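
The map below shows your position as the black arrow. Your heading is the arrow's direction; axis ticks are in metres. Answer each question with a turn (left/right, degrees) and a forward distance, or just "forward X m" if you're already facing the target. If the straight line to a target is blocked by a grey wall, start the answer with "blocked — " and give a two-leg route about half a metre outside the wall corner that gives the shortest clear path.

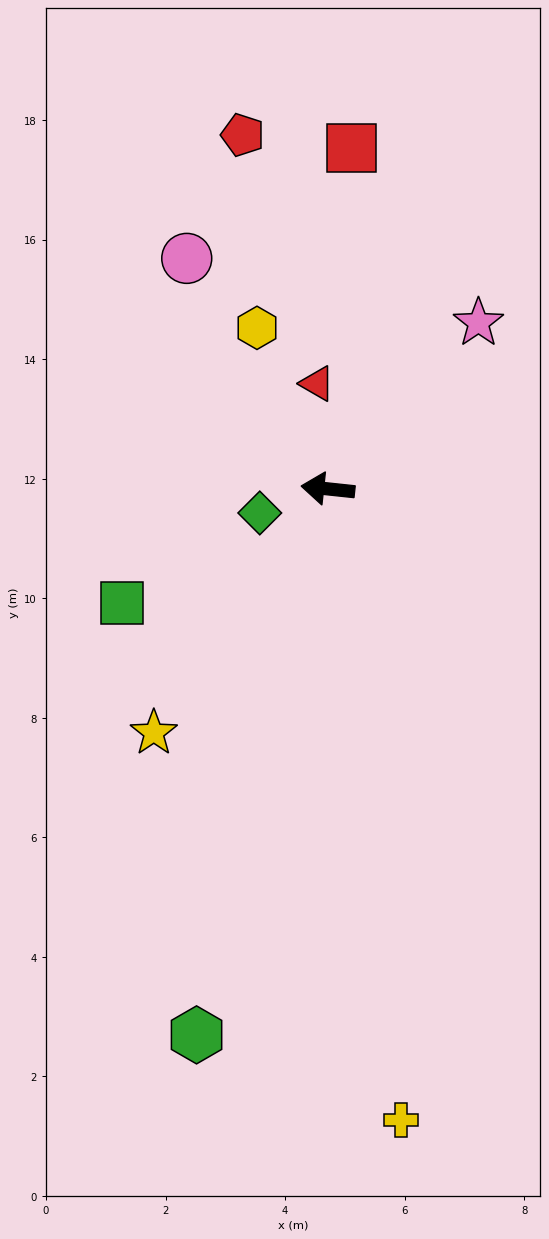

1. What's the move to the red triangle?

turn right 78°, forward 1.8 m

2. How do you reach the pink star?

turn right 126°, forward 3.8 m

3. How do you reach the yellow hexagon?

turn right 60°, forward 2.9 m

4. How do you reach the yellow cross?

turn left 103°, forward 10.6 m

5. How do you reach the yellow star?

turn left 61°, forward 5.0 m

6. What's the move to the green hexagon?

turn left 83°, forward 9.4 m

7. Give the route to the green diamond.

turn left 26°, forward 1.2 m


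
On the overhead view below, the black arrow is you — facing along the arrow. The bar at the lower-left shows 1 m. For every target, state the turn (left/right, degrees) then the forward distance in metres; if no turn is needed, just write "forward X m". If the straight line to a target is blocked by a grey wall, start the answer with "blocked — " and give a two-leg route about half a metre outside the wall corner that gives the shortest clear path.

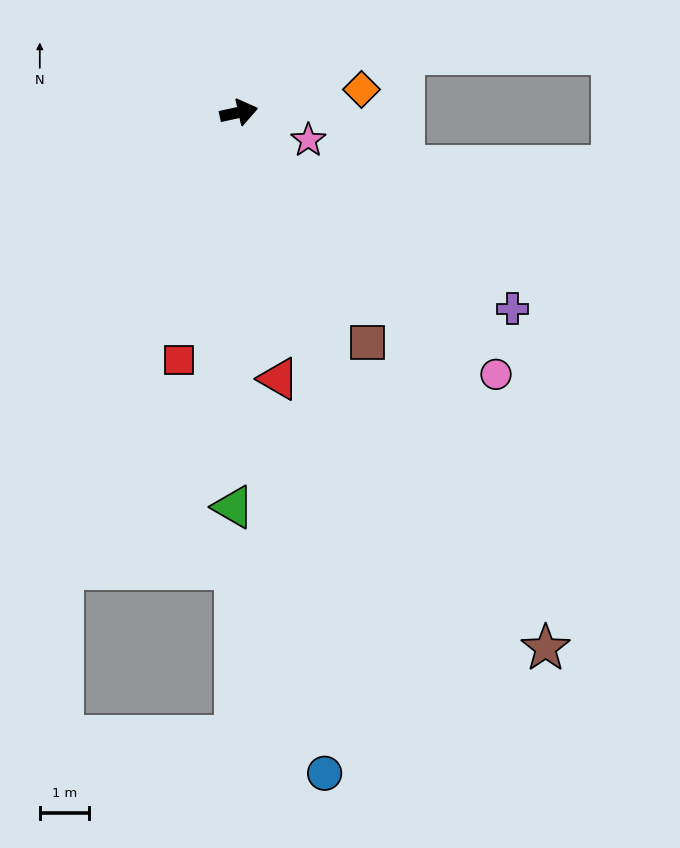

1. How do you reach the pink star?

turn right 34°, forward 1.5 m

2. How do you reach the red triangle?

turn right 94°, forward 5.5 m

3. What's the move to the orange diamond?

forward 2.5 m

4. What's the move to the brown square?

turn right 73°, forward 5.4 m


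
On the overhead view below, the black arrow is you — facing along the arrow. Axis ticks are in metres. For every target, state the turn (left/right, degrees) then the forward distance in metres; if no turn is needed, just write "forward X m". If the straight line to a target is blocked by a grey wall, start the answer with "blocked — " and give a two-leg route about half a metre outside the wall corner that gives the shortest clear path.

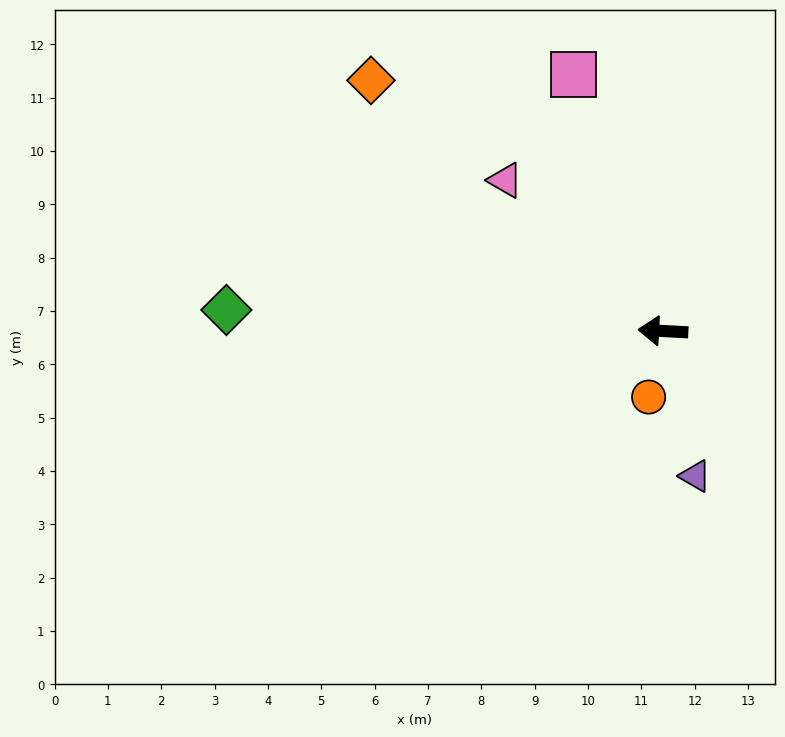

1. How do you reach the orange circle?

turn left 81°, forward 1.3 m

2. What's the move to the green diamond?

forward 8.2 m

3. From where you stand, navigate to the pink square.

turn right 68°, forward 5.1 m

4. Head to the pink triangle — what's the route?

turn right 41°, forward 4.1 m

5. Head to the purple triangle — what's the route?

turn left 106°, forward 2.8 m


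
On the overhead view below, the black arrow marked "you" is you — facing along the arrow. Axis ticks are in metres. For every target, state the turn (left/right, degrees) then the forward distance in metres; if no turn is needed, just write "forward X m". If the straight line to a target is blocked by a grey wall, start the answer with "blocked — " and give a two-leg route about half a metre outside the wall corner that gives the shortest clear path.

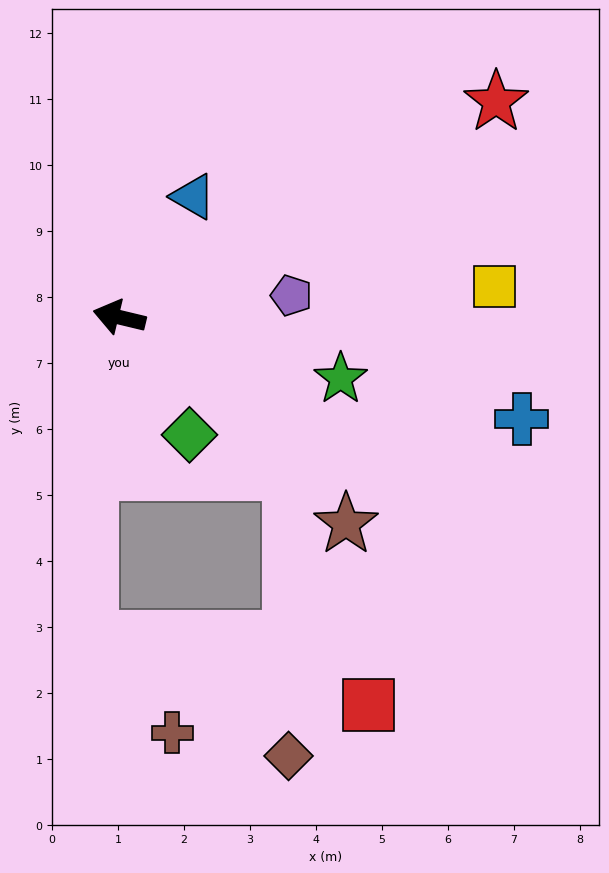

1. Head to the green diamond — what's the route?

turn left 134°, forward 2.1 m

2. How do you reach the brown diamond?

blocked — turn left 151°, forward 3.5 m, then turn right 48°, forward 4.3 m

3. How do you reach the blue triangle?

turn right 108°, forward 2.1 m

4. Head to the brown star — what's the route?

turn left 151°, forward 4.7 m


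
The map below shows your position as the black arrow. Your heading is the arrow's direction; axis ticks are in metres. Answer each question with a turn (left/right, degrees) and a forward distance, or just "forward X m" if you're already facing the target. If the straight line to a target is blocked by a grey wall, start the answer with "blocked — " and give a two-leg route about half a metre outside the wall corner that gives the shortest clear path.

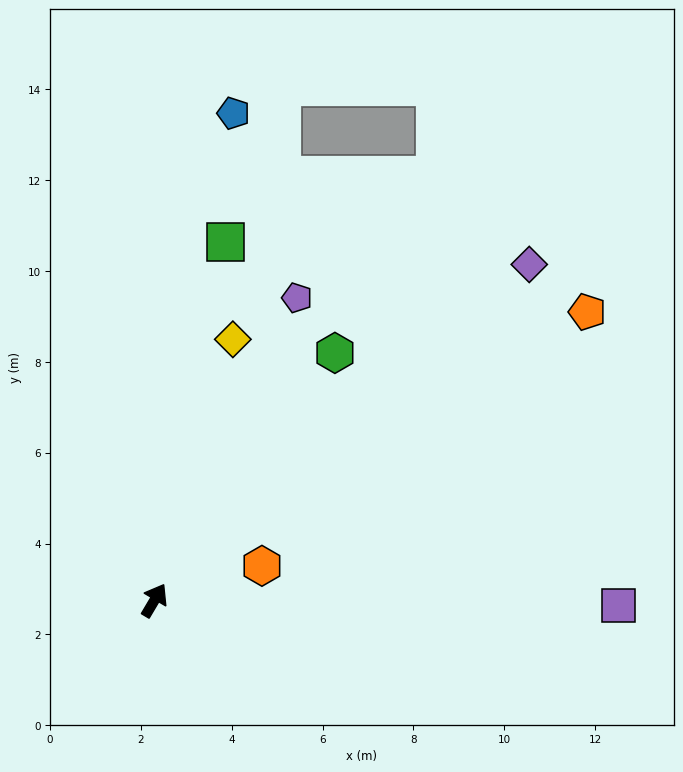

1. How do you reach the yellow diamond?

turn left 14°, forward 6.0 m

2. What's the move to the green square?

turn left 19°, forward 8.0 m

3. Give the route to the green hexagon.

turn right 5°, forward 6.7 m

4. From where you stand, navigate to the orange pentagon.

turn right 26°, forward 11.4 m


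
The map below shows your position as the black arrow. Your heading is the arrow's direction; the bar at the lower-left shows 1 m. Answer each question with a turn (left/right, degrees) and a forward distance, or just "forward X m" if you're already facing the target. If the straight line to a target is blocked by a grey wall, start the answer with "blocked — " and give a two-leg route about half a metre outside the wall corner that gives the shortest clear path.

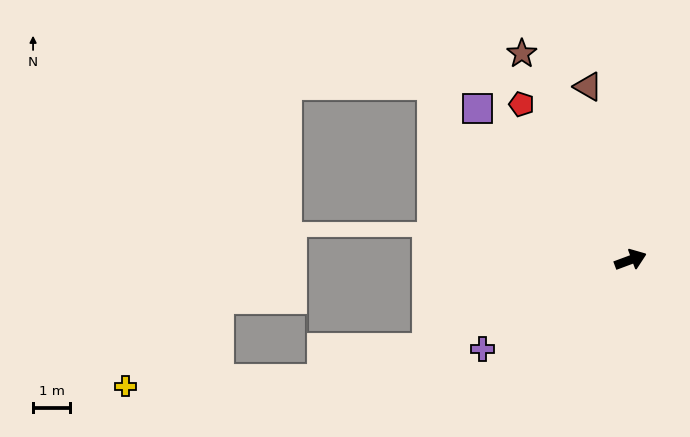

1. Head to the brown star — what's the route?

turn left 97°, forward 6.3 m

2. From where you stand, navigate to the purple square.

turn left 115°, forward 5.8 m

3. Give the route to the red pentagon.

turn left 105°, forward 5.1 m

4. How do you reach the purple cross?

turn right 169°, forward 4.7 m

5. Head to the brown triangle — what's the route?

turn left 83°, forward 4.8 m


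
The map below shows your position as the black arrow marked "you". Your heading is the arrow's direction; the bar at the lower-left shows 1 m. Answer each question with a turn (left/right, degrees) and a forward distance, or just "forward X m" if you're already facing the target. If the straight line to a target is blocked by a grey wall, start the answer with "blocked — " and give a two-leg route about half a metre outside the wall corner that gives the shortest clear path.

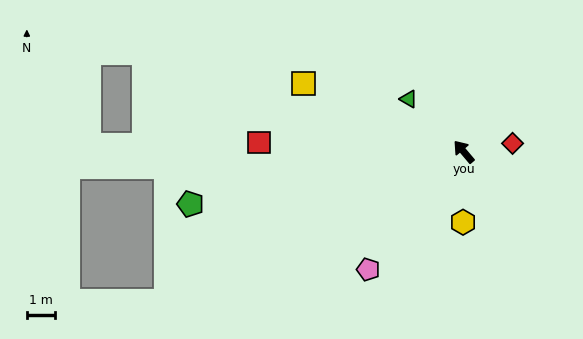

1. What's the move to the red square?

turn left 47°, forward 7.2 m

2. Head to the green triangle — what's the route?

turn left 6°, forward 2.7 m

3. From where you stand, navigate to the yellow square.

turn left 27°, forward 6.2 m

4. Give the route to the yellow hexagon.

turn left 139°, forward 2.5 m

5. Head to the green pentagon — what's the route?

turn left 61°, forward 9.8 m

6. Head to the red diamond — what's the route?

turn right 120°, forward 1.8 m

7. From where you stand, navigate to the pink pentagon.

turn left 101°, forward 5.4 m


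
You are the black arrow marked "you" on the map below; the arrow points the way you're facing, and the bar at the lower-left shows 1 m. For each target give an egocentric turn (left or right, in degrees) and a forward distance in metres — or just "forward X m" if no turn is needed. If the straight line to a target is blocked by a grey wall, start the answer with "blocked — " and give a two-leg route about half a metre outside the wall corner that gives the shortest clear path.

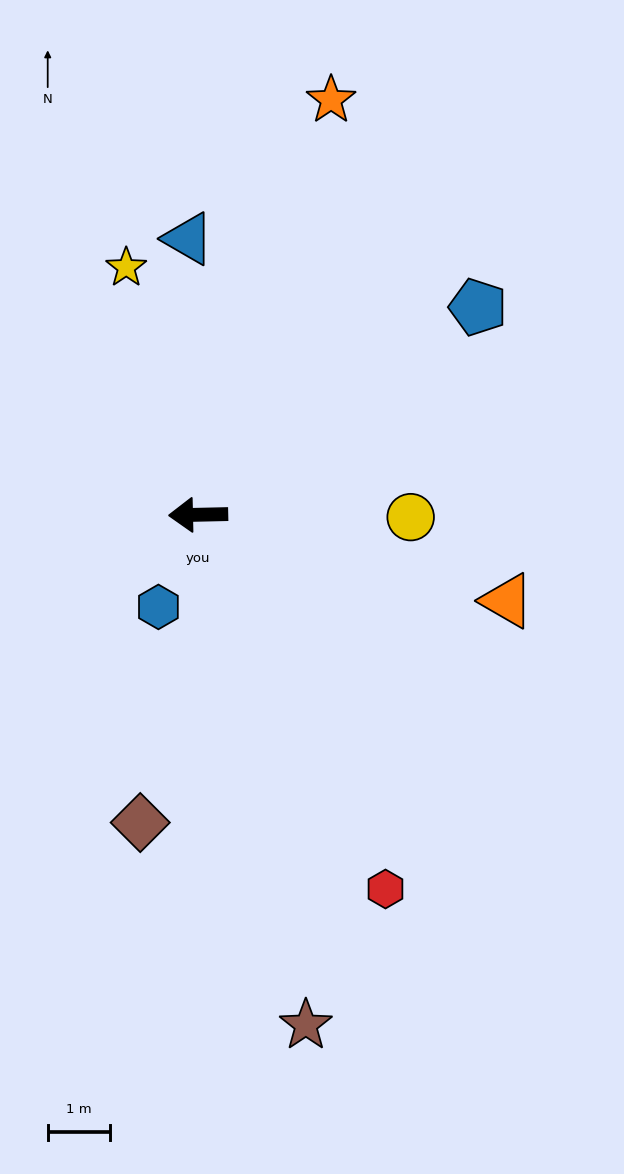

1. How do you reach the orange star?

turn right 109°, forward 7.0 m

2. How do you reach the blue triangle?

turn right 89°, forward 4.5 m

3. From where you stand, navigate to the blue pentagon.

turn right 145°, forward 5.6 m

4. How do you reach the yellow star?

turn right 75°, forward 4.2 m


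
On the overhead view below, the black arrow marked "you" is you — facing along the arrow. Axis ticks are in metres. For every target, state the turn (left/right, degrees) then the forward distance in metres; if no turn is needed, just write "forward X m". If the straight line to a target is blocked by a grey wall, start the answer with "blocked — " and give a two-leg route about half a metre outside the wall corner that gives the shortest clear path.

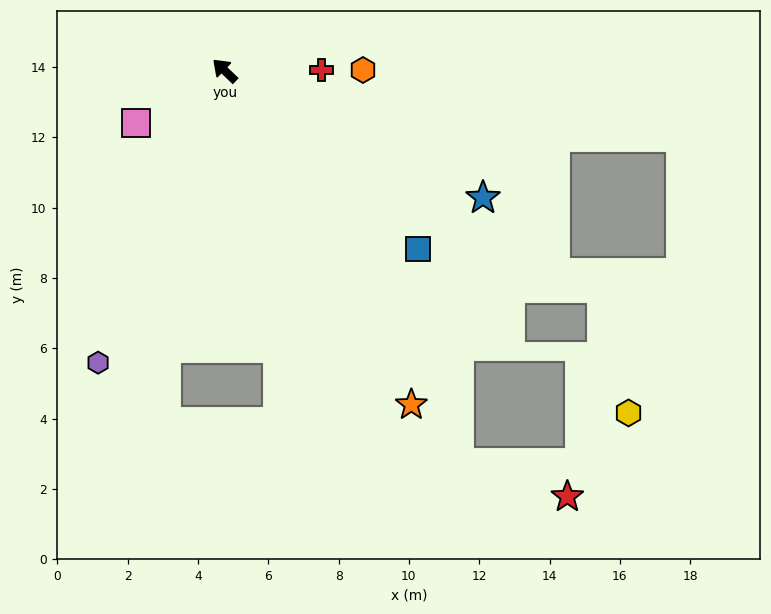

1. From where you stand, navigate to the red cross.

turn right 136°, forward 2.7 m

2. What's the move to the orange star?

turn left 163°, forward 10.9 m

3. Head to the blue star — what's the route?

turn right 162°, forward 8.2 m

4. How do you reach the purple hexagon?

turn left 110°, forward 9.1 m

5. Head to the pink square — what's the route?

turn left 75°, forward 2.9 m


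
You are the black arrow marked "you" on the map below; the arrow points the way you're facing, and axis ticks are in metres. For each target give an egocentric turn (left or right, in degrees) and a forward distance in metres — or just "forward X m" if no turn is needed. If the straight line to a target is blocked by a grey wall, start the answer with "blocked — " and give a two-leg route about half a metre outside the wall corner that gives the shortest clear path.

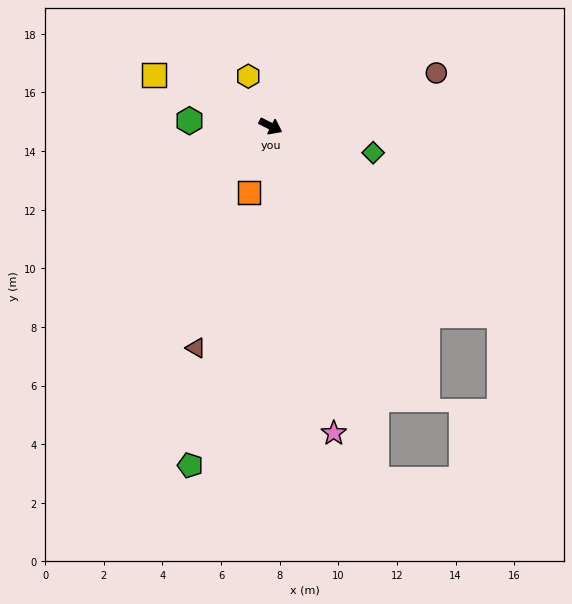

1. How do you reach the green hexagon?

turn right 157°, forward 2.8 m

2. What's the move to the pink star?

turn right 52°, forward 10.7 m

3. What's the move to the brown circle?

turn left 45°, forward 5.9 m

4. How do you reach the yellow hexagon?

turn left 141°, forward 1.9 m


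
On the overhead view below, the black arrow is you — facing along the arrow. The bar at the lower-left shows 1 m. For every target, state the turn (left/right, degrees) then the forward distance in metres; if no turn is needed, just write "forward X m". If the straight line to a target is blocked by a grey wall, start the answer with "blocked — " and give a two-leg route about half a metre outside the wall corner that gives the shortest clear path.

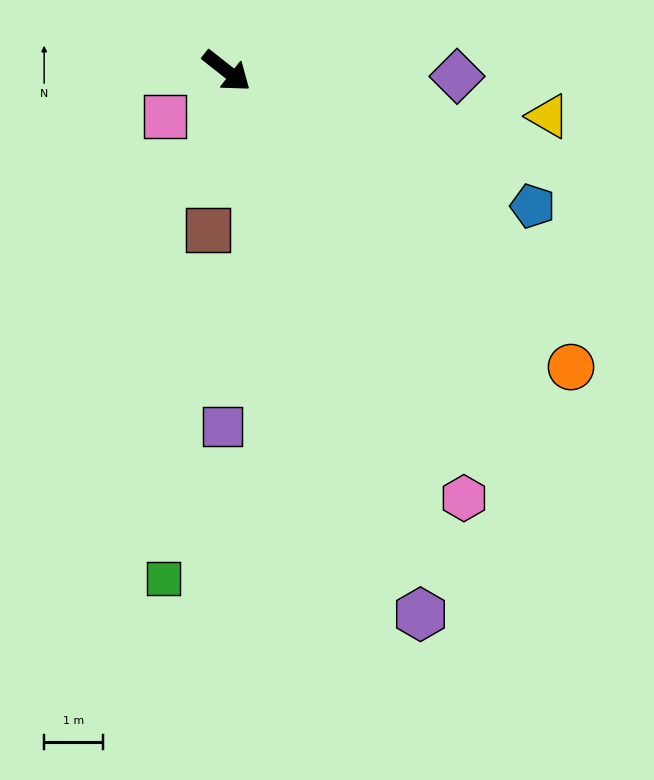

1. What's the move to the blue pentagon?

turn left 14°, forward 5.7 m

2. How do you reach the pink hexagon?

turn right 23°, forward 8.3 m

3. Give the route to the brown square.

turn right 58°, forward 2.7 m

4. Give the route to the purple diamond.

turn left 37°, forward 3.9 m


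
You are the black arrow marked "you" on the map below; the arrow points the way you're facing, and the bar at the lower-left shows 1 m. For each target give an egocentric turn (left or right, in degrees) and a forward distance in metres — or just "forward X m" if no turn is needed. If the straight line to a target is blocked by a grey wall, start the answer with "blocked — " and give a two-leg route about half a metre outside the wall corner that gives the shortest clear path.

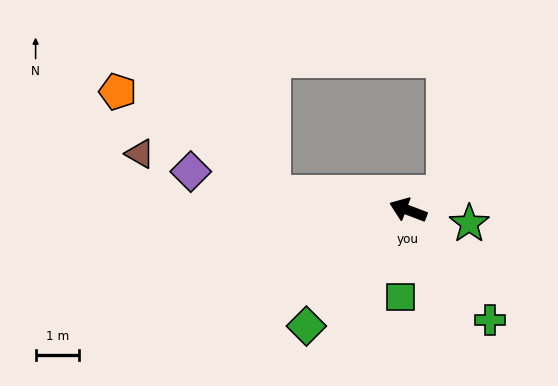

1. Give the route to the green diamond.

turn left 70°, forward 3.6 m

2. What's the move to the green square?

turn left 106°, forward 2.0 m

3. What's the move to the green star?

turn right 171°, forward 1.4 m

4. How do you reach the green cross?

turn left 148°, forward 3.2 m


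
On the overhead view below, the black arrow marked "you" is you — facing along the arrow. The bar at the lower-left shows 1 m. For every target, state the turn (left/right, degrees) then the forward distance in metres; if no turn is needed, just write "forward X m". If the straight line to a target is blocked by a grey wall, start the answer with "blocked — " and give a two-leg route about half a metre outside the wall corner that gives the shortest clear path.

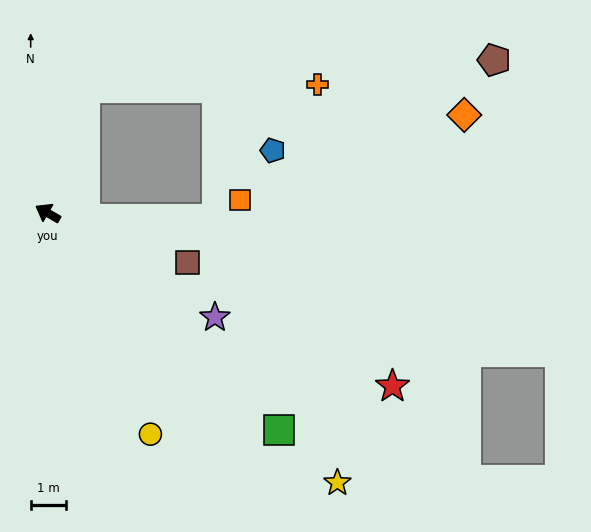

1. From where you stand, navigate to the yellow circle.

turn left 145°, forward 6.9 m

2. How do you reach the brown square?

turn right 169°, forward 4.2 m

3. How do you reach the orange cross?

blocked — turn right 77°, forward 3.7 m, then turn right 72°, forward 6.6 m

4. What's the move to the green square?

turn left 167°, forward 8.9 m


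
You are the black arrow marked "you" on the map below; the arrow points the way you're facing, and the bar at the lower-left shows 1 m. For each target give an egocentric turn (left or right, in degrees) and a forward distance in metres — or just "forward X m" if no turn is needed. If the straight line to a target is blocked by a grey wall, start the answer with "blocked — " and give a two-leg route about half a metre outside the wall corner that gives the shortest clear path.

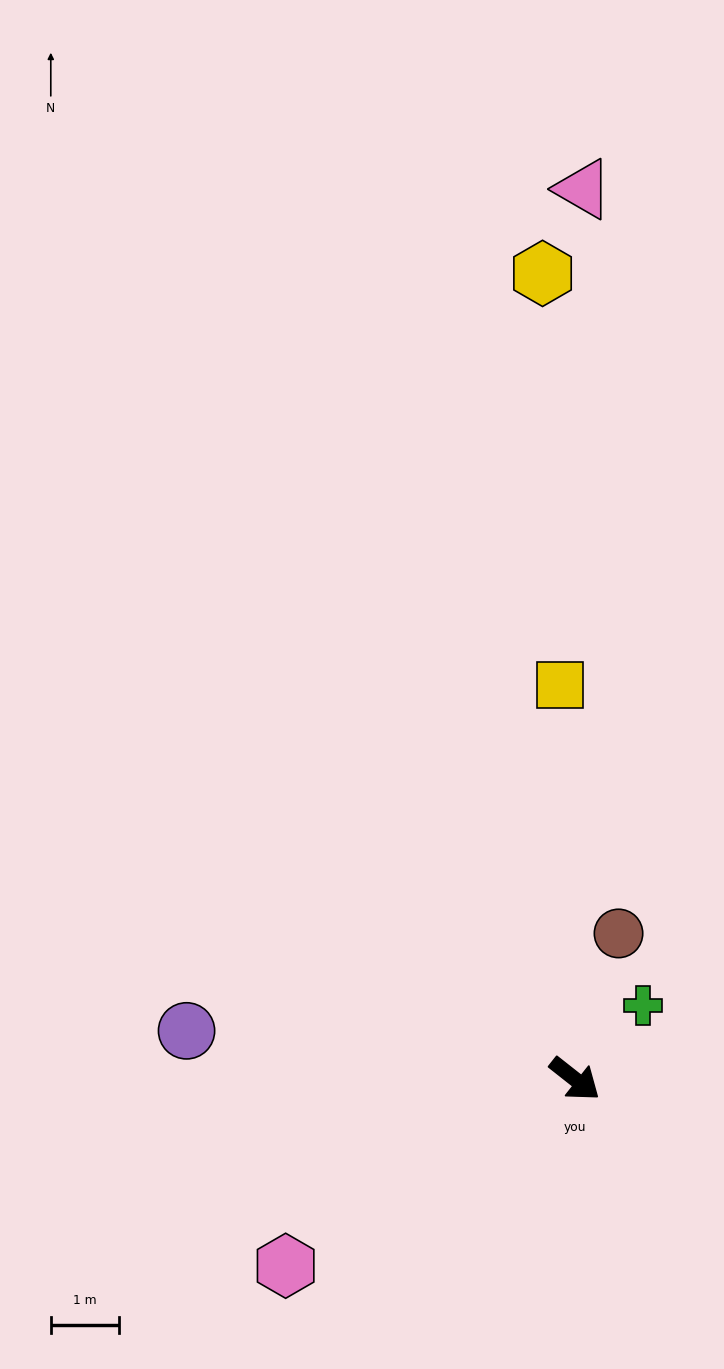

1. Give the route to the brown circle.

turn left 112°, forward 2.2 m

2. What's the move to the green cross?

turn left 86°, forward 1.5 m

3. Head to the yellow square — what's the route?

turn left 130°, forward 5.8 m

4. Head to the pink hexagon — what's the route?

turn right 109°, forward 5.0 m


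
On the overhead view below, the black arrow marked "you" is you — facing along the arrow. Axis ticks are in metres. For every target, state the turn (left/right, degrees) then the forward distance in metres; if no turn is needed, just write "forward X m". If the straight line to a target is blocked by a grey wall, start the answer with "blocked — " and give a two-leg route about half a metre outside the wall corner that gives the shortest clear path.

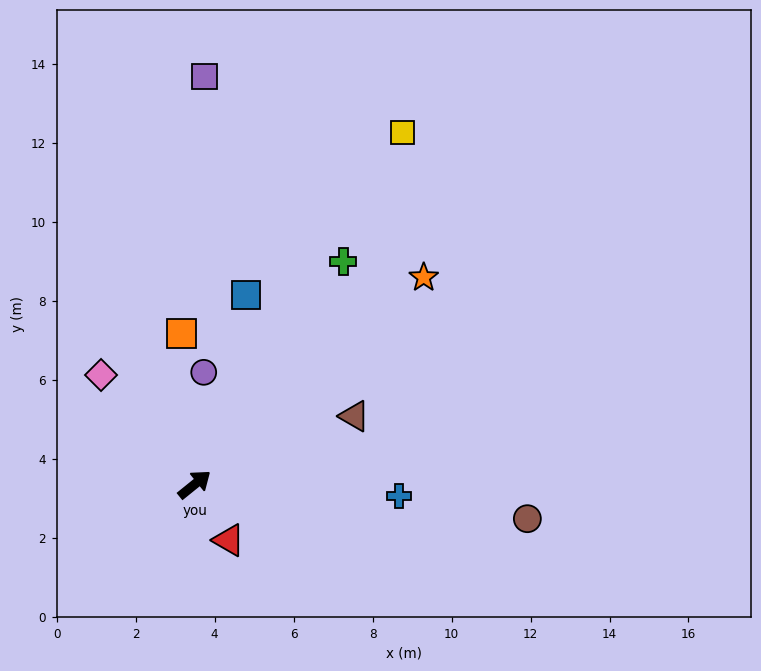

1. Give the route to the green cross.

turn left 17°, forward 6.8 m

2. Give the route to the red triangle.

turn right 97°, forward 1.7 m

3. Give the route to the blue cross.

turn right 42°, forward 5.2 m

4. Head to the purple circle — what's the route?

turn left 46°, forward 2.8 m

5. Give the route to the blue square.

turn left 36°, forward 5.0 m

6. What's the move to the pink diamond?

turn left 92°, forward 3.6 m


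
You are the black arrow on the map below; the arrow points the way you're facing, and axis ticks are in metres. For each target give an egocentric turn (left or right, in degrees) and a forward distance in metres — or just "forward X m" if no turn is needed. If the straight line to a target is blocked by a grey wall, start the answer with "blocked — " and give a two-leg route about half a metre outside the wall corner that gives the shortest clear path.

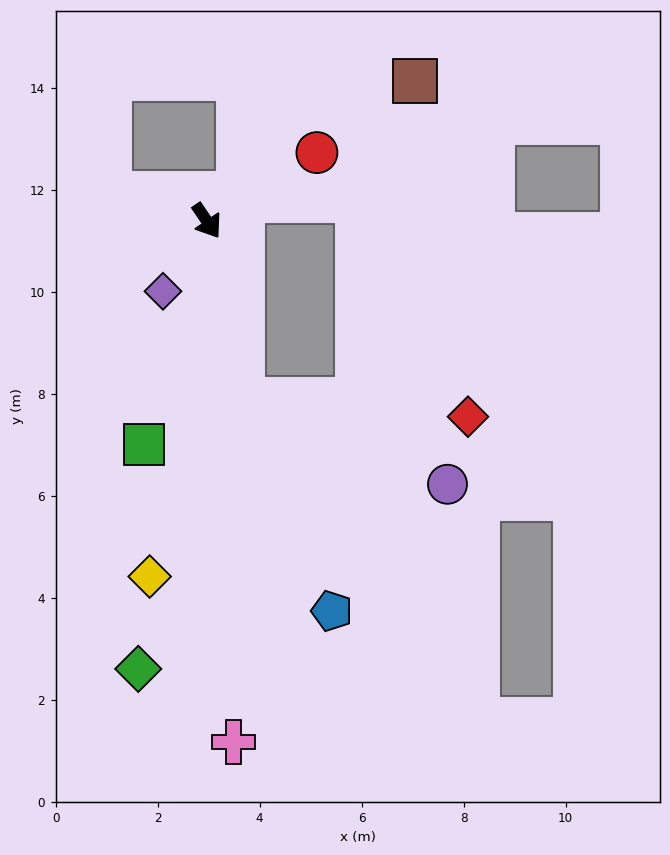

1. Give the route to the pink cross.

turn right 31°, forward 10.2 m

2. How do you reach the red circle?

turn left 88°, forward 2.5 m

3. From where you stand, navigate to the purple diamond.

turn right 66°, forward 1.6 m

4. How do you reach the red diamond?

blocked — turn right 23°, forward 3.6 m, then turn left 74°, forward 4.4 m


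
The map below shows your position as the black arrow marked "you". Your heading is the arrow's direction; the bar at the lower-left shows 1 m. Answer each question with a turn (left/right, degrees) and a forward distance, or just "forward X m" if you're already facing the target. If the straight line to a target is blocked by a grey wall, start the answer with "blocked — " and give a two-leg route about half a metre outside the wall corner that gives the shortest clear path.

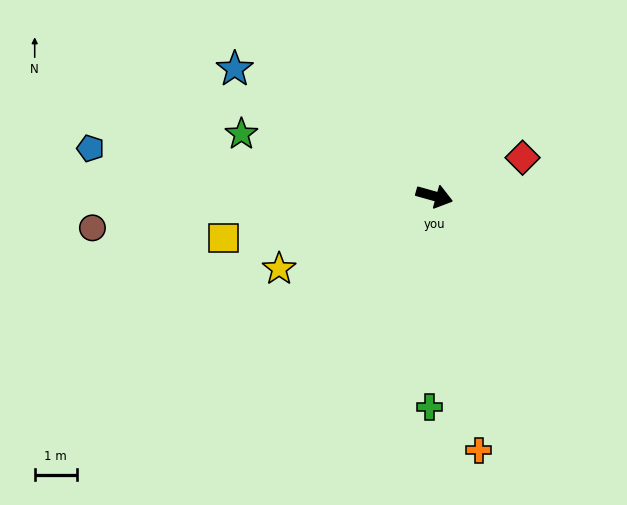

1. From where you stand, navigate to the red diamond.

turn left 39°, forward 2.3 m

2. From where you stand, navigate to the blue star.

turn left 163°, forward 5.6 m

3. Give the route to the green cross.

turn right 76°, forward 5.0 m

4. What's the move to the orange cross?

turn right 64°, forward 6.1 m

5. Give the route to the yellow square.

turn right 153°, forward 5.1 m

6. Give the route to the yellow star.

turn right 139°, forward 4.1 m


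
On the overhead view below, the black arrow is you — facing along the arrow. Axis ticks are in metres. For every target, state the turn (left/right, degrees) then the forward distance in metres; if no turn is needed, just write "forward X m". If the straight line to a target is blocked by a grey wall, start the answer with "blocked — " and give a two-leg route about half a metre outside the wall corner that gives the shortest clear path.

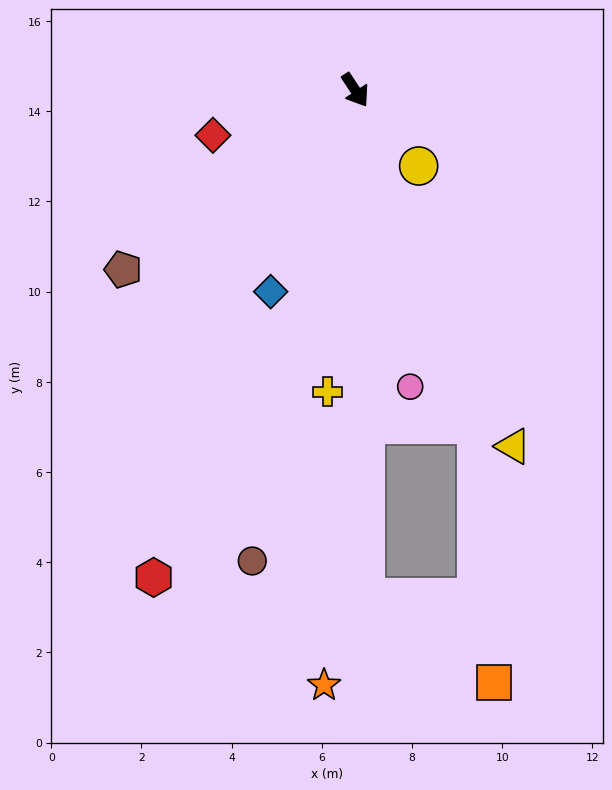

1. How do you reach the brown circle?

turn right 46°, forward 10.7 m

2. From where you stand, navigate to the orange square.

blocked — turn right 14°, forward 7.9 m, then turn right 15°, forward 5.7 m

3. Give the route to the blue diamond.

turn right 56°, forward 4.8 m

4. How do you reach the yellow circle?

turn left 6°, forward 2.2 m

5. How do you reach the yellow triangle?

turn right 9°, forward 8.6 m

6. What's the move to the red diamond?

turn right 106°, forward 3.3 m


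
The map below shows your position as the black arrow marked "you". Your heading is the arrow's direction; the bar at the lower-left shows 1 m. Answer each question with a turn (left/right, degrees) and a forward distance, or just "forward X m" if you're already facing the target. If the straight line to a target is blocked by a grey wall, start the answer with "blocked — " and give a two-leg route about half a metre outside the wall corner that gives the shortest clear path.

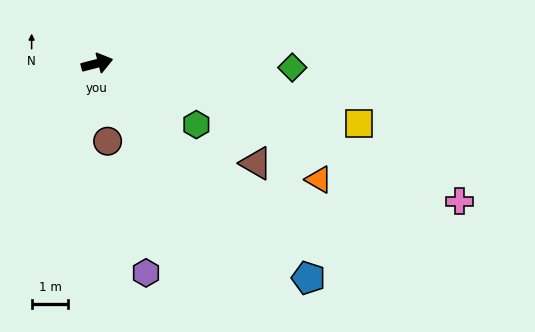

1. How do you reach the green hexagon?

turn right 46°, forward 3.2 m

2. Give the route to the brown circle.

turn right 97°, forward 2.1 m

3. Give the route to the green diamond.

turn right 16°, forward 5.3 m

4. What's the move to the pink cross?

turn right 35°, forward 10.5 m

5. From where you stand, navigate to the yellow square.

turn right 28°, forward 7.3 m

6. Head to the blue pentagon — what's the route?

turn right 60°, forward 8.2 m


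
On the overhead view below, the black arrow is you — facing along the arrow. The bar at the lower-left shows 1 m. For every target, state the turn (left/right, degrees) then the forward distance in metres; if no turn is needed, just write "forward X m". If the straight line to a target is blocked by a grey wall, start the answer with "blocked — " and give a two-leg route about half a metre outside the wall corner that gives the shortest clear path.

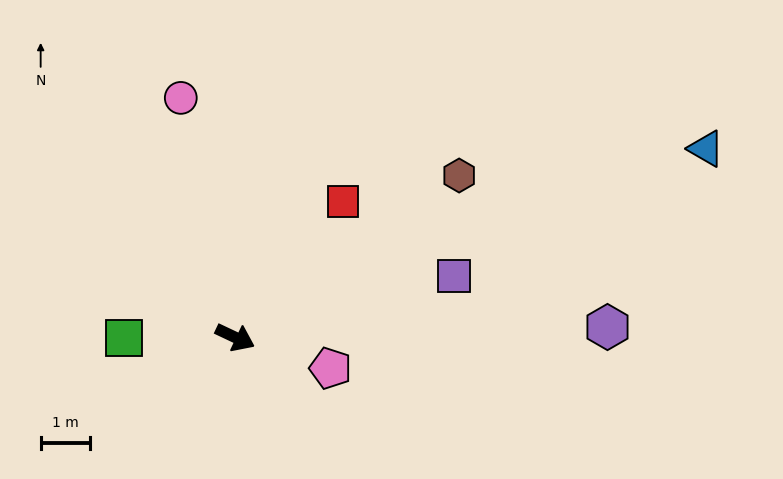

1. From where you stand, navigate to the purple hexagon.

turn left 27°, forward 7.6 m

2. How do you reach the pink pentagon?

turn left 7°, forward 2.0 m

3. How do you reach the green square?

turn right 154°, forward 2.3 m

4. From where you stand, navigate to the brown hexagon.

turn left 61°, forward 5.6 m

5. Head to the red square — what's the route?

turn left 77°, forward 3.5 m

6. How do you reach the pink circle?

turn left 128°, forward 5.0 m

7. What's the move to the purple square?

turn left 41°, forward 4.6 m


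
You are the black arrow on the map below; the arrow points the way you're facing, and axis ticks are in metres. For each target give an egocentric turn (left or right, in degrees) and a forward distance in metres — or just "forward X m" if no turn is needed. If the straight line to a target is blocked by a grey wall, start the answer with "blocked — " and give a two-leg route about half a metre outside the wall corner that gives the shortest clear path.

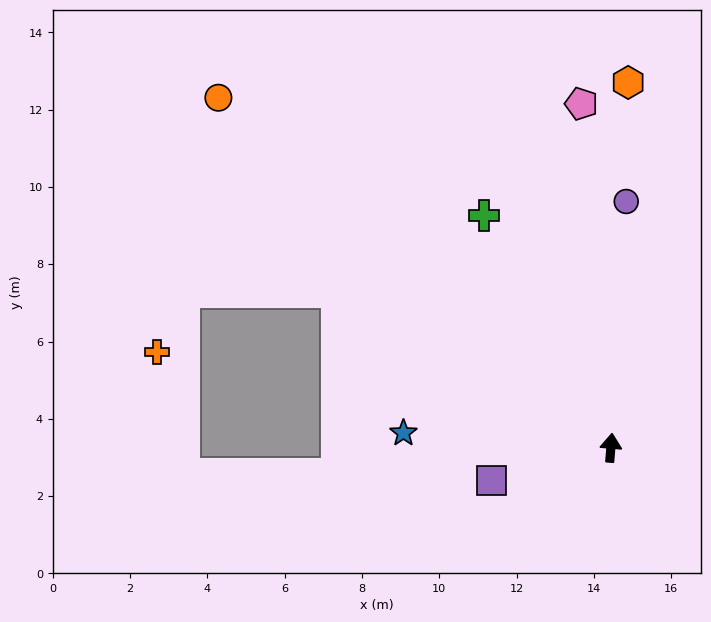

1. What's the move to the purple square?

turn left 110°, forward 3.2 m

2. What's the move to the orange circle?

turn left 53°, forward 13.6 m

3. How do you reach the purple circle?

forward 6.4 m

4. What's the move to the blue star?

turn left 91°, forward 5.4 m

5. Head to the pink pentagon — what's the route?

turn left 10°, forward 8.9 m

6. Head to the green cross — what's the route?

turn left 33°, forward 6.8 m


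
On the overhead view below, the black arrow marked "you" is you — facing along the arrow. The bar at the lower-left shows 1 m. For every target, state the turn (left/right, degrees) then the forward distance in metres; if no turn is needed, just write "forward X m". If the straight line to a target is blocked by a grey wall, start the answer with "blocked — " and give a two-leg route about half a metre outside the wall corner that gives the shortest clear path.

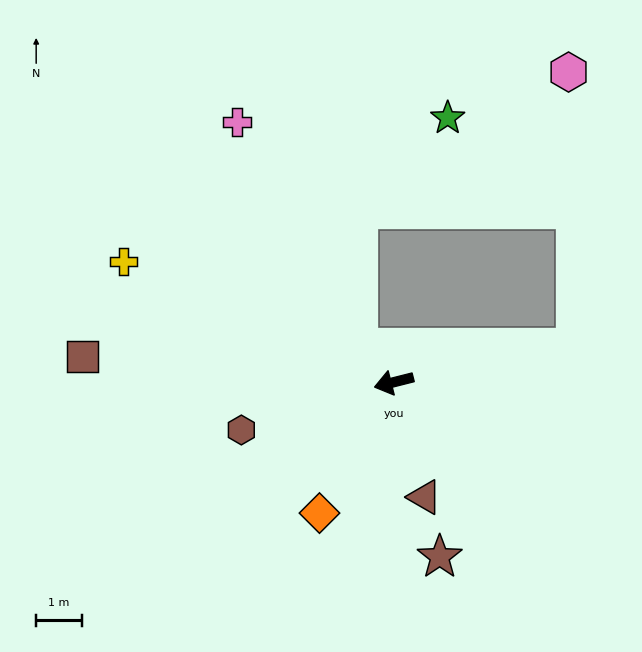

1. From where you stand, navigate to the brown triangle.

turn left 91°, forward 2.6 m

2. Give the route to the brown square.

turn right 19°, forward 6.9 m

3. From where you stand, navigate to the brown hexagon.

turn left 3°, forward 3.5 m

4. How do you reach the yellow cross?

turn right 38°, forward 6.5 m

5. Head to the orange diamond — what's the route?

turn left 46°, forward 3.3 m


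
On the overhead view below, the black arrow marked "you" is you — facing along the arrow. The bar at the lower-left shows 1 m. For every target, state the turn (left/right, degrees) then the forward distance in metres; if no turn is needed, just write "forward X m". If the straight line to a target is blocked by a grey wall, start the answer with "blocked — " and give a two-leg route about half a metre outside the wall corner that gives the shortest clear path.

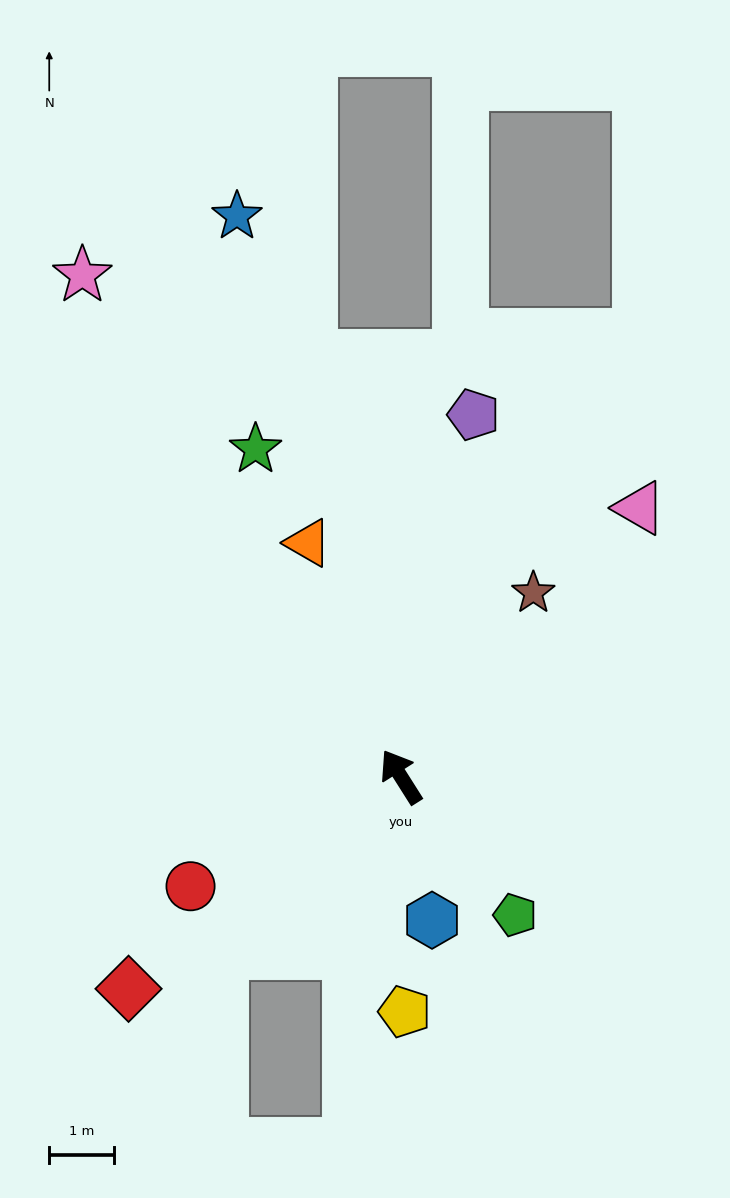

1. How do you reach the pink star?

forward 9.2 m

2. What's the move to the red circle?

turn left 85°, forward 3.7 m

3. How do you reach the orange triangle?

turn right 11°, forward 3.9 m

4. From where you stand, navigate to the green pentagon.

turn right 173°, forward 2.8 m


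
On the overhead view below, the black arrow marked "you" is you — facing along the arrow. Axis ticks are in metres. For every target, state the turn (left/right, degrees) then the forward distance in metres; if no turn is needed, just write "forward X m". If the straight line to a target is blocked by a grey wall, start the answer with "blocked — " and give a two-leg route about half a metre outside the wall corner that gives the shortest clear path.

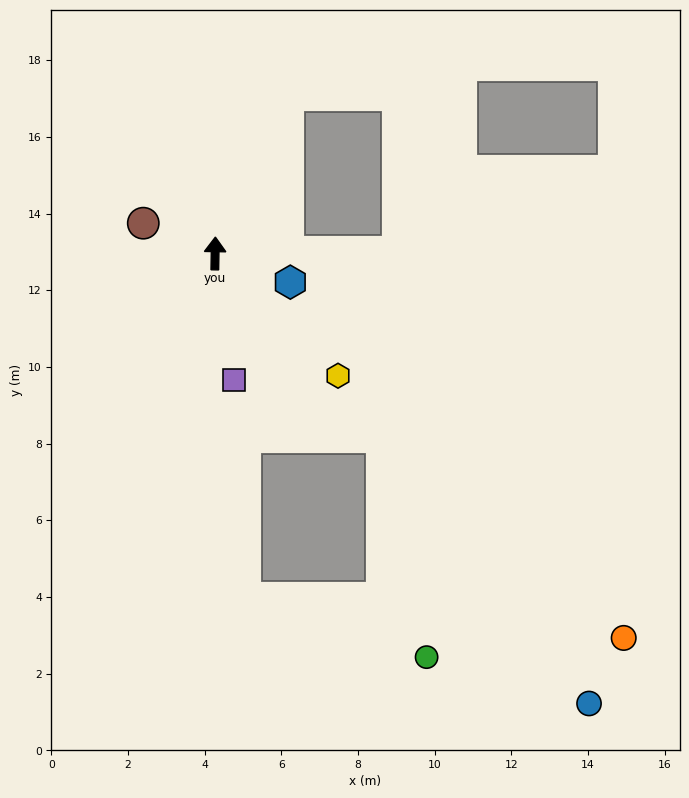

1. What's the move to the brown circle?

turn left 68°, forward 2.0 m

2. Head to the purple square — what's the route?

turn right 171°, forward 3.3 m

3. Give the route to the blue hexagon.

turn right 110°, forward 2.1 m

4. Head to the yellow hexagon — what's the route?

turn right 134°, forward 4.5 m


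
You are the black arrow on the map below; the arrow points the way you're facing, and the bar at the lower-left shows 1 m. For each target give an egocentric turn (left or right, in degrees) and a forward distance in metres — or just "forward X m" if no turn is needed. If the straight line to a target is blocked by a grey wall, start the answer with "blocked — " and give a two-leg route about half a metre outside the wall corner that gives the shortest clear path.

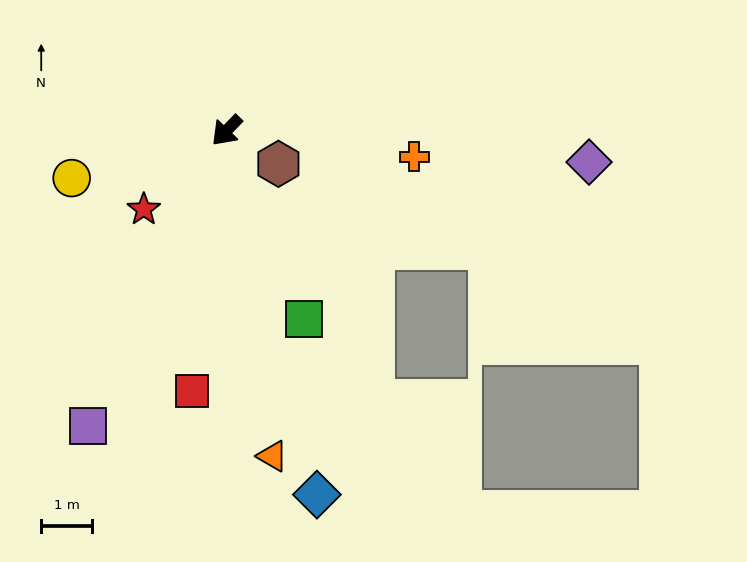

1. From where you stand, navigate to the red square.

turn left 36°, forward 5.2 m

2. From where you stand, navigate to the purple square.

turn left 19°, forward 6.4 m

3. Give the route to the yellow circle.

turn right 29°, forward 3.2 m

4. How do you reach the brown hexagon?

turn left 101°, forward 1.2 m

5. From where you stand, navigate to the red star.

turn right 3°, forward 2.2 m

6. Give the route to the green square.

turn left 66°, forward 4.0 m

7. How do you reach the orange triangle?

turn left 52°, forward 6.5 m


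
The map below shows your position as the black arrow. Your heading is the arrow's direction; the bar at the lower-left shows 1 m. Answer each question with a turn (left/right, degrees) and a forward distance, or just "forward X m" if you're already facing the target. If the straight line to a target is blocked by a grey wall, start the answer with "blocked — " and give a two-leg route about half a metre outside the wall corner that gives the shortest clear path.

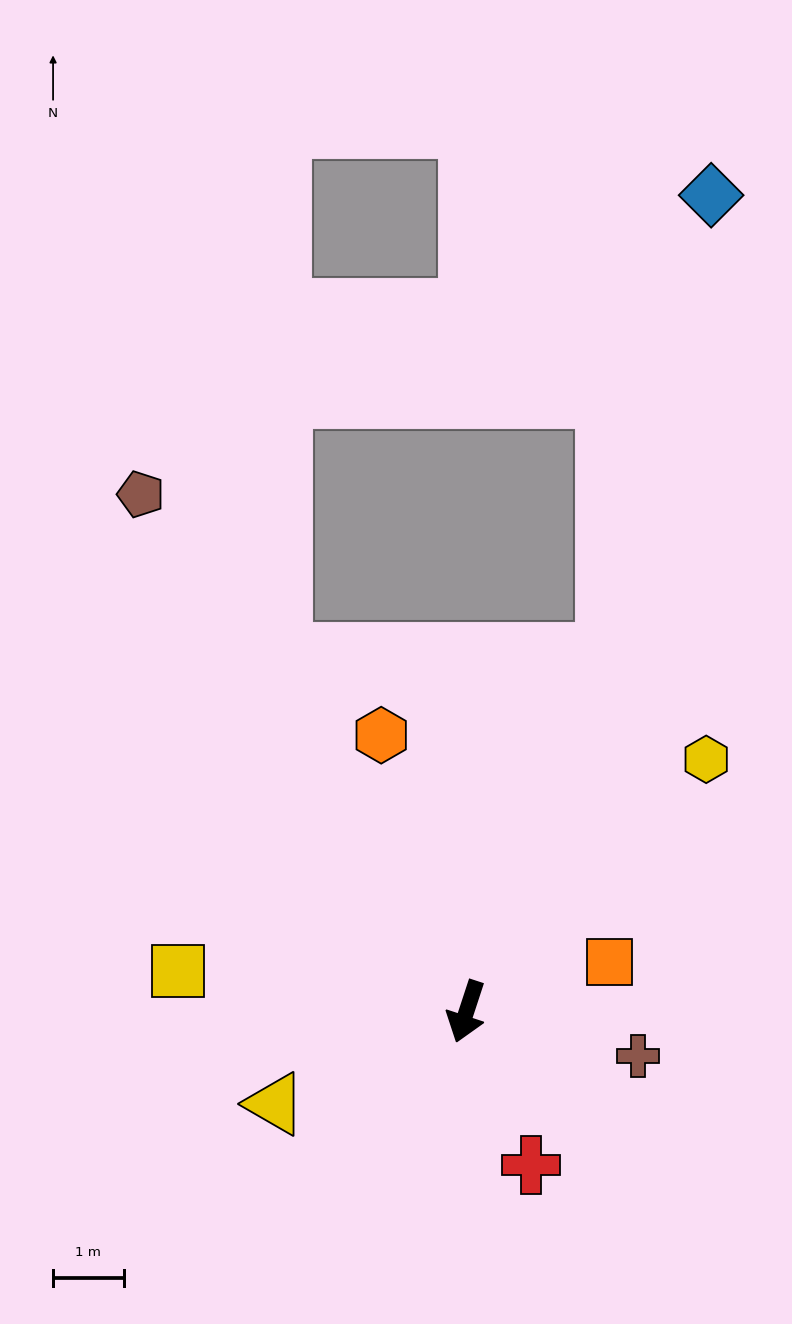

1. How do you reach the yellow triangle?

turn right 46°, forward 3.0 m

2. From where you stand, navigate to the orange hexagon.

turn right 145°, forward 4.1 m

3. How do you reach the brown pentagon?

turn right 130°, forward 8.7 m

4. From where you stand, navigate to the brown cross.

turn left 94°, forward 2.5 m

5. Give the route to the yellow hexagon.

turn left 155°, forward 4.9 m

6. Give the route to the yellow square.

turn right 80°, forward 4.1 m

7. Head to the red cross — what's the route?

turn left 41°, forward 2.4 m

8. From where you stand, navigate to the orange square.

turn left 127°, forward 2.1 m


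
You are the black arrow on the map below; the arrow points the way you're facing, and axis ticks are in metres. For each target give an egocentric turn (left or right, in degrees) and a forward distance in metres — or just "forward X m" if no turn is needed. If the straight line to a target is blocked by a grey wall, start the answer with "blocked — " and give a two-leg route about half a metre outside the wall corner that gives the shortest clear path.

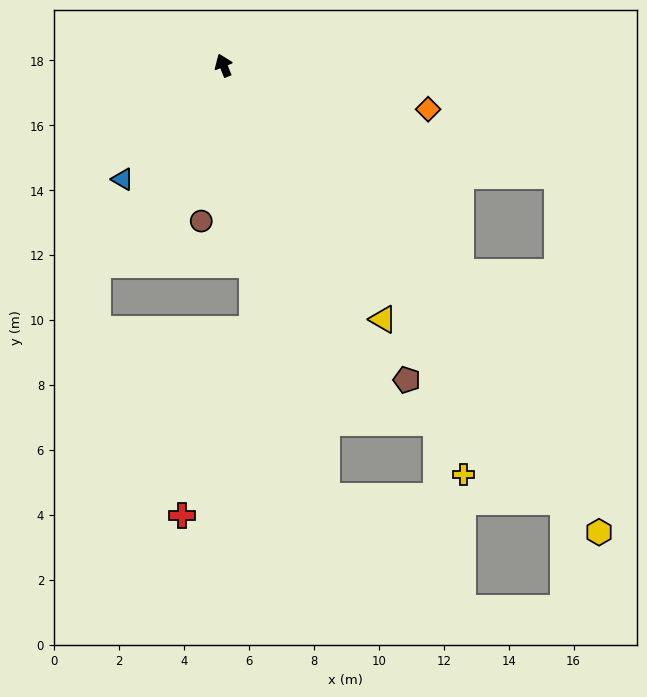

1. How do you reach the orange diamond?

turn right 124°, forward 6.4 m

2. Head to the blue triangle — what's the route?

turn left 117°, forward 4.7 m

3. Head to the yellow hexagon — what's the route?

turn right 163°, forward 18.5 m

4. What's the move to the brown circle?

turn left 150°, forward 4.8 m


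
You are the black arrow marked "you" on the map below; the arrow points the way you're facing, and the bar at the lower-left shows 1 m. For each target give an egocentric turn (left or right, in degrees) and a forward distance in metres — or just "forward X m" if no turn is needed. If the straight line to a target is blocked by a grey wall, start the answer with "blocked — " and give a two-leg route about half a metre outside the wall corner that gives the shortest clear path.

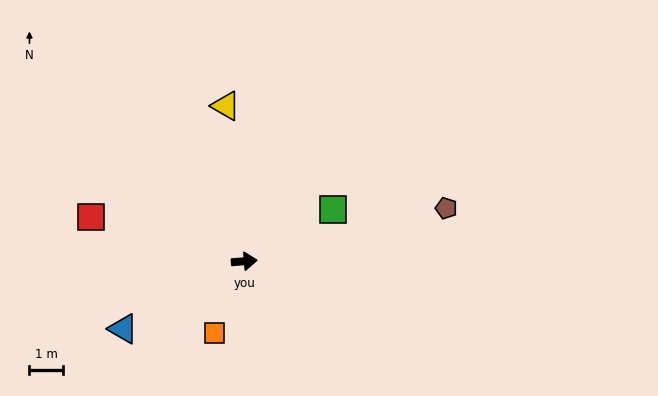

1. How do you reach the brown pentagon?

turn left 10°, forward 6.3 m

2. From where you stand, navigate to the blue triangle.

turn right 155°, forward 4.2 m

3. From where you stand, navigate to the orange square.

turn right 117°, forward 2.3 m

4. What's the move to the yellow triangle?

turn left 92°, forward 4.7 m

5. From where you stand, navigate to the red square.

turn left 159°, forward 4.8 m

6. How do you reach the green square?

turn left 26°, forward 3.1 m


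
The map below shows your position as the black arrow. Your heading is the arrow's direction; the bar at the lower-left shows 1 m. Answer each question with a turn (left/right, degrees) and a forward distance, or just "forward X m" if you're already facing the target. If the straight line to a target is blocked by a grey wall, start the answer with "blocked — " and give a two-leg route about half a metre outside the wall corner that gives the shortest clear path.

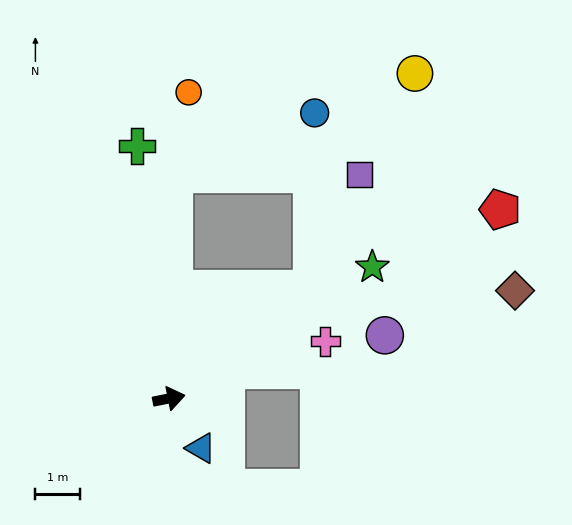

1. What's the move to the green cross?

turn left 86°, forward 5.8 m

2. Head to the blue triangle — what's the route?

turn right 68°, forward 1.3 m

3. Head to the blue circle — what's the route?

blocked — turn left 26°, forward 4.1 m, then turn left 52°, forward 4.0 m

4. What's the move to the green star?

turn left 22°, forward 5.5 m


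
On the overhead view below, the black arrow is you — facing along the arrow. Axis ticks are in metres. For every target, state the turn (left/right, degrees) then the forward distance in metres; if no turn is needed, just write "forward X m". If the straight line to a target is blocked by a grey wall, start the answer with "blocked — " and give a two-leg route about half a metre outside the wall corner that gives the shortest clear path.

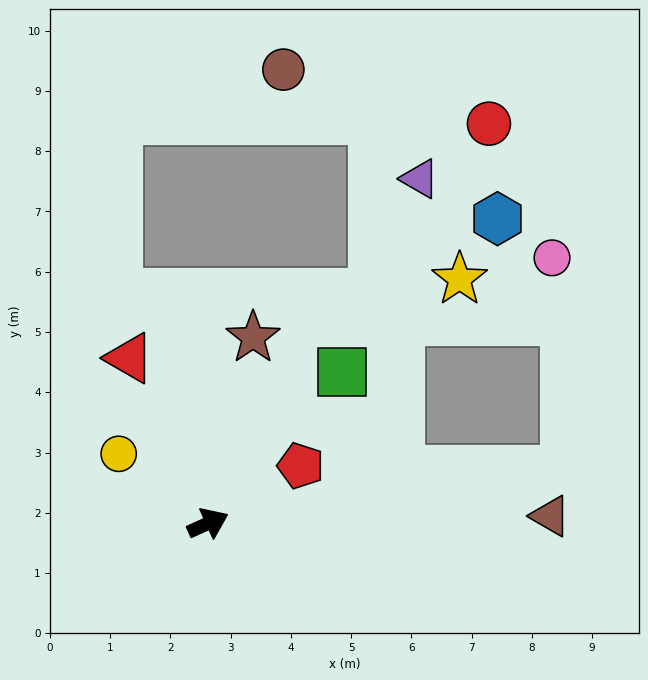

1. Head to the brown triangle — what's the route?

turn right 23°, forward 5.7 m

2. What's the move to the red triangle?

turn left 91°, forward 3.0 m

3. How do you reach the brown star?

turn left 52°, forward 3.2 m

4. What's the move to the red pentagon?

turn left 8°, forward 1.8 m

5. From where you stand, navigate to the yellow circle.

turn left 118°, forward 1.9 m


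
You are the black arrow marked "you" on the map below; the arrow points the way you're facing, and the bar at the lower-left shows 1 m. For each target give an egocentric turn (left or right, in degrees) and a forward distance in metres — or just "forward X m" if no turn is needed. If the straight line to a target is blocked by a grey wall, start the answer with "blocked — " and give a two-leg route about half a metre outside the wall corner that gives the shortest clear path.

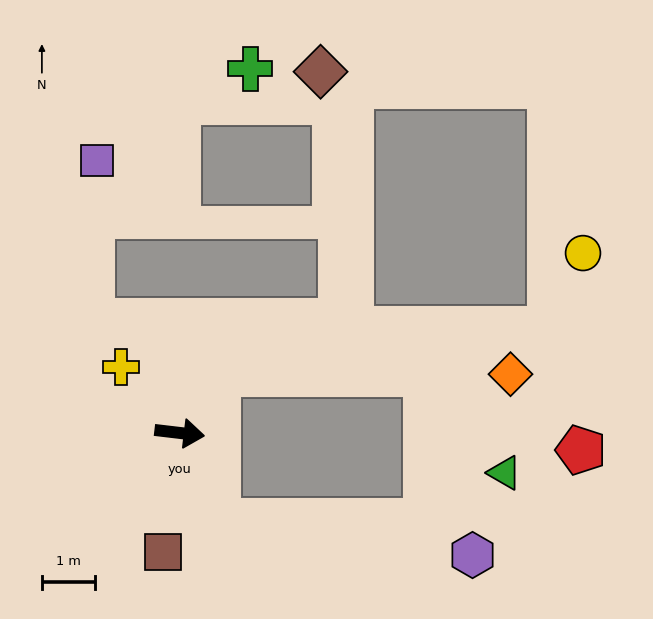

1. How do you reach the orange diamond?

blocked — turn left 64°, forward 1.3 m, then turn right 57°, forward 5.6 m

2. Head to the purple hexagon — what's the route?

blocked — turn right 60°, forward 1.8 m, then turn left 59°, forward 4.9 m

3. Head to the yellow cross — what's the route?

turn left 139°, forward 1.7 m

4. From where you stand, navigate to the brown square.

turn right 91°, forward 2.3 m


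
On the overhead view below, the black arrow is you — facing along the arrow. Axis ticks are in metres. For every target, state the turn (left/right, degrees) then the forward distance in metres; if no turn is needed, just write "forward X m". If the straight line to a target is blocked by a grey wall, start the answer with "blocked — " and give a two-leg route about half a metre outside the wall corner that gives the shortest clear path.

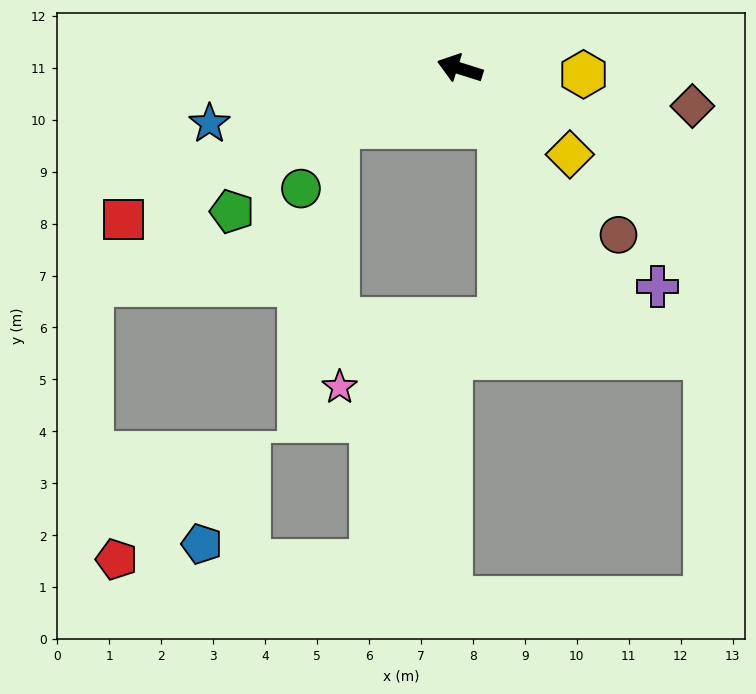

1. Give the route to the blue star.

turn left 30°, forward 4.9 m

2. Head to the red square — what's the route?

turn left 42°, forward 7.1 m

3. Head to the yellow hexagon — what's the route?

turn right 165°, forward 2.4 m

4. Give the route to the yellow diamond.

turn left 159°, forward 2.7 m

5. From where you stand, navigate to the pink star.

blocked — turn left 43°, forward 2.6 m, then turn left 65°, forward 5.0 m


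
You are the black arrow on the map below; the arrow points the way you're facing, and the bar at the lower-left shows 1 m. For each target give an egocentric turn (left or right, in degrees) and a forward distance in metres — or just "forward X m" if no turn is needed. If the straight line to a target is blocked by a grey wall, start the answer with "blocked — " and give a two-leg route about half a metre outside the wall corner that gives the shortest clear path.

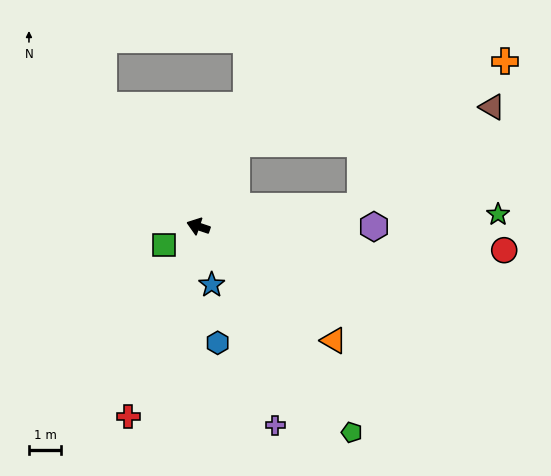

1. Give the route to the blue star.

turn left 122°, forward 1.9 m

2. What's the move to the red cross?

turn left 88°, forward 6.3 m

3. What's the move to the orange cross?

blocked — turn right 154°, forward 5.1 m, then turn left 38°, forward 6.3 m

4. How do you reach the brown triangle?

blocked — turn right 154°, forward 5.1 m, then turn left 30°, forward 5.1 m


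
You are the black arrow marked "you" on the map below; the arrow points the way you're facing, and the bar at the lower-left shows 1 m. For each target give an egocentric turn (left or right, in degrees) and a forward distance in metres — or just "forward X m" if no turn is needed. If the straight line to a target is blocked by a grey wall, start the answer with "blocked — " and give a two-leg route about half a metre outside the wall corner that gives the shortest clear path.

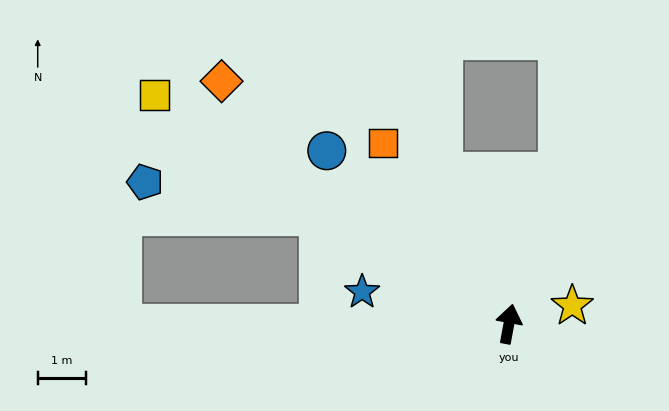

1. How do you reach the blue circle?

turn left 57°, forward 5.2 m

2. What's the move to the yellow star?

turn right 63°, forward 1.4 m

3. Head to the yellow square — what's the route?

turn left 68°, forward 8.8 m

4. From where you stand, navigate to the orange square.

turn left 45°, forward 4.6 m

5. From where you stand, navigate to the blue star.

turn left 88°, forward 3.1 m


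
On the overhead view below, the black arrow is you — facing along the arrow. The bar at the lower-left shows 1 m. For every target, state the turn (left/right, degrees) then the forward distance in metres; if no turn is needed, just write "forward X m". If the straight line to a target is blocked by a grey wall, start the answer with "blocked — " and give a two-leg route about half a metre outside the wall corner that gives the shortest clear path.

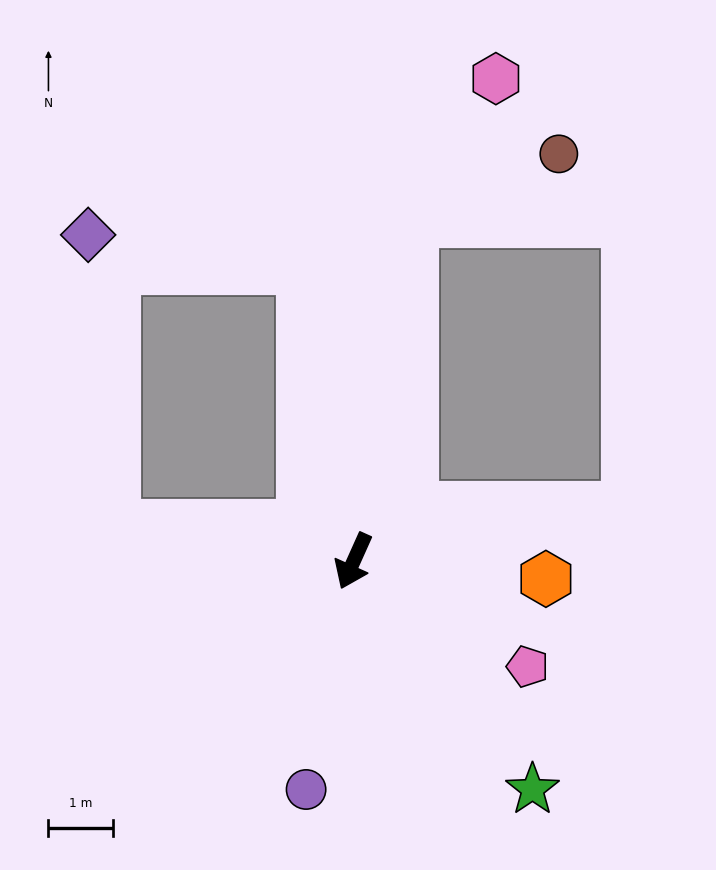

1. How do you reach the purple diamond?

blocked — turn right 146°, forward 4.6 m, then turn left 72°, forward 3.4 m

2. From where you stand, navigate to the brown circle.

blocked — turn right 165°, forward 5.4 m, then turn right 57°, forward 2.5 m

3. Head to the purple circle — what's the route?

turn left 12°, forward 3.6 m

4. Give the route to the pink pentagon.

turn left 83°, forward 3.1 m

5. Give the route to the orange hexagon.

turn left 109°, forward 3.0 m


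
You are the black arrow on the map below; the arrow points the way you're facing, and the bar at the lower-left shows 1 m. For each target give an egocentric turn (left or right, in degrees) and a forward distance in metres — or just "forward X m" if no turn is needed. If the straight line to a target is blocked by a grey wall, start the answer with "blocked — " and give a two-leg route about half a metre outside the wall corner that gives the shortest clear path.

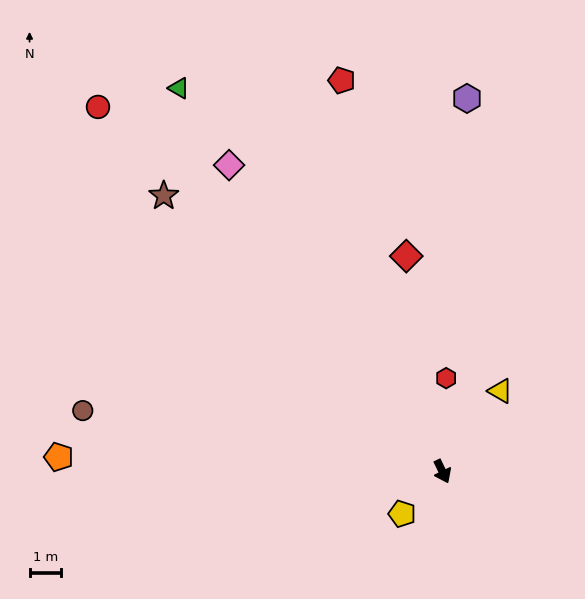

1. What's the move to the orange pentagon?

turn right 118°, forward 12.1 m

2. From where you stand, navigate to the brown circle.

turn right 125°, forward 11.5 m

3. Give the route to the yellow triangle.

turn left 118°, forward 3.1 m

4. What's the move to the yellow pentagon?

turn right 69°, forward 1.8 m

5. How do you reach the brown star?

turn right 161°, forward 12.3 m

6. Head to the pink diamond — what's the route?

turn right 171°, forward 11.7 m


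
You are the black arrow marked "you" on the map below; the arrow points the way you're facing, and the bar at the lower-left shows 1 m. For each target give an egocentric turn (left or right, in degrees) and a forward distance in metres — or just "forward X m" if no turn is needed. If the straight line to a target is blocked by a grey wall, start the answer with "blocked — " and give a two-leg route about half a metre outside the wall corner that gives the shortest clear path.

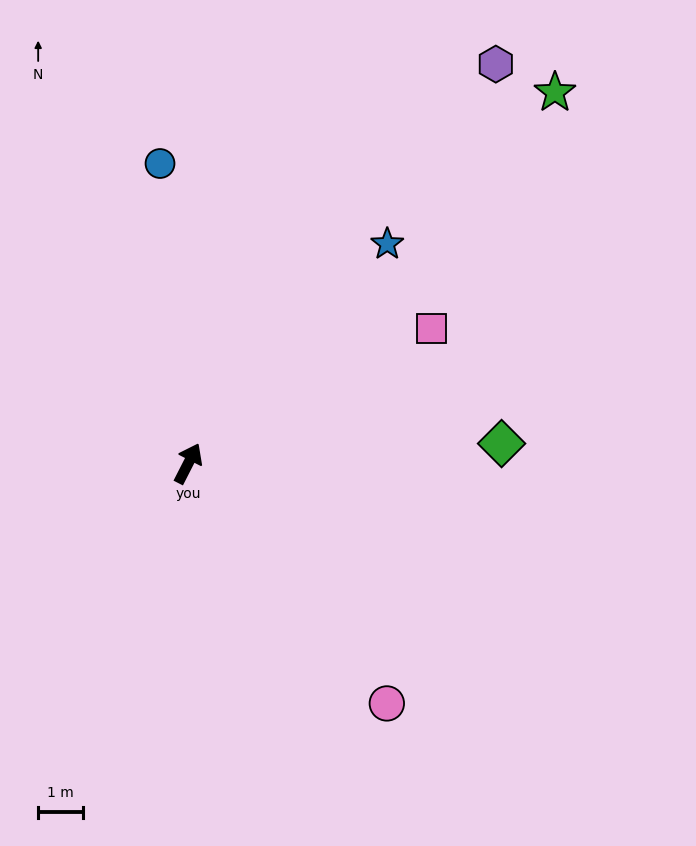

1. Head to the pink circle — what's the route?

turn right 113°, forward 6.9 m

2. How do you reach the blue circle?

turn left 32°, forward 6.7 m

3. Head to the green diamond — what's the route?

turn right 59°, forward 6.9 m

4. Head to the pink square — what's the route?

turn right 34°, forward 6.2 m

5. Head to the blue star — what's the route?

turn right 15°, forward 6.6 m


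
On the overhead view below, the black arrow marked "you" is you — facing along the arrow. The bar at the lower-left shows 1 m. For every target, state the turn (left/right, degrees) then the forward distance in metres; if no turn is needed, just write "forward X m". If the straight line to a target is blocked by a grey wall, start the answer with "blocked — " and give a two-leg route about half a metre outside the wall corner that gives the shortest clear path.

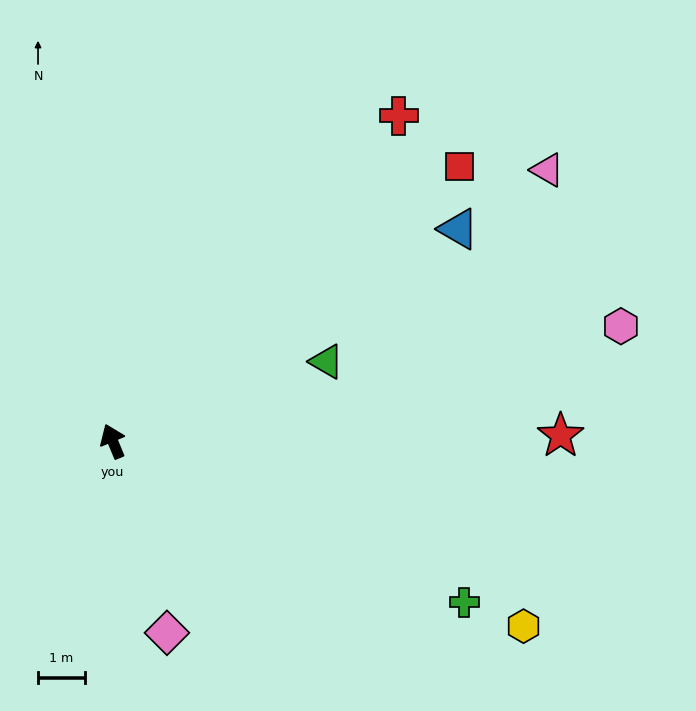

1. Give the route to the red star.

turn right 112°, forward 9.6 m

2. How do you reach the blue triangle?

turn right 81°, forward 8.7 m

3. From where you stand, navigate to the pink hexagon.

turn right 100°, forward 11.2 m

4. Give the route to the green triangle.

turn right 92°, forward 4.9 m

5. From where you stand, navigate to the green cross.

turn right 137°, forward 8.3 m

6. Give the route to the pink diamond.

turn left 173°, forward 4.3 m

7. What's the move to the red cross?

turn right 64°, forward 9.3 m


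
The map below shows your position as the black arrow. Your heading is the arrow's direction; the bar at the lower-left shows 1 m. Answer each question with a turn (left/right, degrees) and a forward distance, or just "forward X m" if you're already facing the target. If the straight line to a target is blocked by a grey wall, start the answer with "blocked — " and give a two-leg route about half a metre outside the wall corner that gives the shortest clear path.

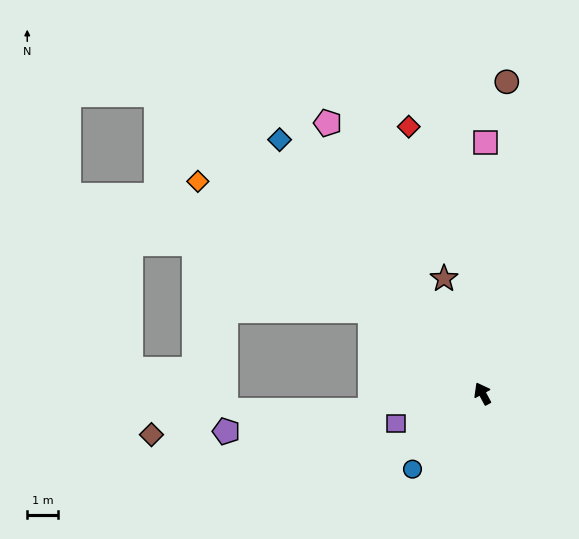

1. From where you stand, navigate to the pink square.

turn right 29°, forward 8.3 m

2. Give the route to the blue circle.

turn left 109°, forward 3.4 m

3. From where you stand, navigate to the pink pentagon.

forward 10.3 m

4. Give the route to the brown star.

turn right 10°, forward 4.0 m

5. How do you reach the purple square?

turn left 81°, forward 3.0 m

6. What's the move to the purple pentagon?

turn left 70°, forward 8.5 m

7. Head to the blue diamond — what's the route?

turn left 10°, forward 10.7 m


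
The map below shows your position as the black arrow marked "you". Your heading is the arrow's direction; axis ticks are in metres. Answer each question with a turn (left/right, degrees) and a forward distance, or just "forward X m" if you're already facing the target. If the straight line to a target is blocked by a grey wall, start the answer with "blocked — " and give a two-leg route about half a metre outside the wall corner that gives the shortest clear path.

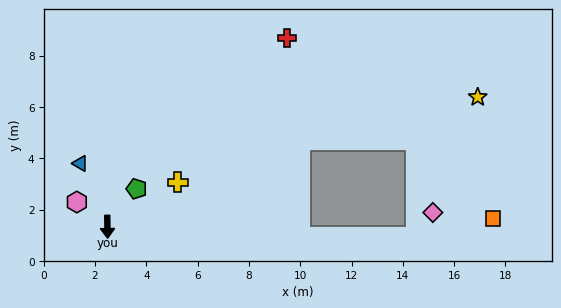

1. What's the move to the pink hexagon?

turn right 130°, forward 1.5 m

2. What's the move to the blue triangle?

turn right 158°, forward 2.7 m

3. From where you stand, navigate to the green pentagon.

turn left 142°, forward 1.9 m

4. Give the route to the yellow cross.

turn left 121°, forward 3.2 m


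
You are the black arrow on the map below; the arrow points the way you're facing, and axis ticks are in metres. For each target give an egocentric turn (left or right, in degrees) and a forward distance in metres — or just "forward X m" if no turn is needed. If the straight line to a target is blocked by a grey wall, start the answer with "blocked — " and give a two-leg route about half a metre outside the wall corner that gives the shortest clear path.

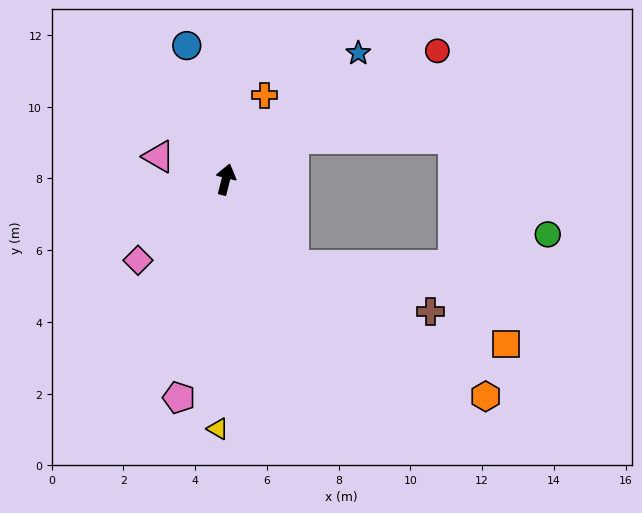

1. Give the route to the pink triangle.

turn left 85°, forward 2.0 m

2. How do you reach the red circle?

turn right 45°, forward 6.9 m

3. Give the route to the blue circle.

turn left 30°, forward 3.9 m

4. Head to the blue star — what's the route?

turn right 32°, forward 5.1 m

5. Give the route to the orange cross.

turn right 11°, forward 2.6 m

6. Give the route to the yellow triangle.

turn right 168°, forward 7.0 m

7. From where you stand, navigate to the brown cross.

blocked — turn right 127°, forward 3.0 m, then turn left 32°, forward 4.0 m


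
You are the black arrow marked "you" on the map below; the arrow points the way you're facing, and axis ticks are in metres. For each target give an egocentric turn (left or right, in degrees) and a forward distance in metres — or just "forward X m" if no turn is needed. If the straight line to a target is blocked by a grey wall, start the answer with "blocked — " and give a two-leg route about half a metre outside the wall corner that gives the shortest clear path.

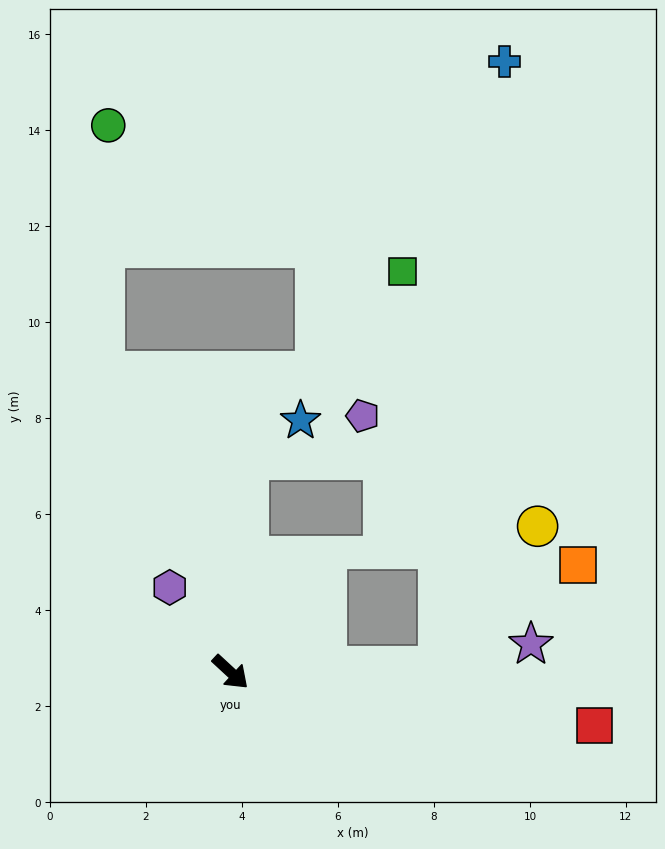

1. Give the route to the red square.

turn left 34°, forward 7.7 m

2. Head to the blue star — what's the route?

blocked — turn left 128°, forward 4.5 m, then turn right 49°, forward 1.3 m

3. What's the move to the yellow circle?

blocked — turn left 44°, forward 4.3 m, then turn left 53°, forward 3.6 m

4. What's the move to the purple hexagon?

turn left 168°, forward 2.2 m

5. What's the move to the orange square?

blocked — turn left 44°, forward 4.3 m, then turn left 35°, forward 3.6 m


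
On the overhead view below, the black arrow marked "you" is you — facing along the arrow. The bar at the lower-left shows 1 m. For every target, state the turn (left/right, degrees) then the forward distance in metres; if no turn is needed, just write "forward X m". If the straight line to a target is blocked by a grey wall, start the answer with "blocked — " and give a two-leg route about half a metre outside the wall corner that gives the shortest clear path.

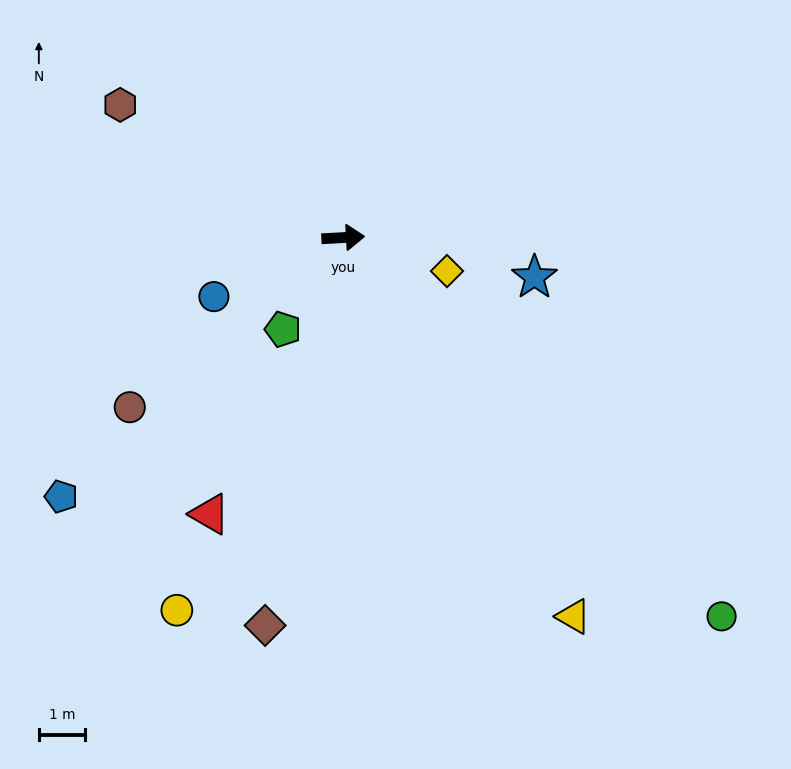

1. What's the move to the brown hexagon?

turn left 146°, forward 5.6 m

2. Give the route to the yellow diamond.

turn right 21°, forward 2.4 m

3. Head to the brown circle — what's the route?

turn right 145°, forward 5.9 m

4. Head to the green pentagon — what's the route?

turn right 126°, forward 2.4 m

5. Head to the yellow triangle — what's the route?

turn right 62°, forward 9.6 m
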